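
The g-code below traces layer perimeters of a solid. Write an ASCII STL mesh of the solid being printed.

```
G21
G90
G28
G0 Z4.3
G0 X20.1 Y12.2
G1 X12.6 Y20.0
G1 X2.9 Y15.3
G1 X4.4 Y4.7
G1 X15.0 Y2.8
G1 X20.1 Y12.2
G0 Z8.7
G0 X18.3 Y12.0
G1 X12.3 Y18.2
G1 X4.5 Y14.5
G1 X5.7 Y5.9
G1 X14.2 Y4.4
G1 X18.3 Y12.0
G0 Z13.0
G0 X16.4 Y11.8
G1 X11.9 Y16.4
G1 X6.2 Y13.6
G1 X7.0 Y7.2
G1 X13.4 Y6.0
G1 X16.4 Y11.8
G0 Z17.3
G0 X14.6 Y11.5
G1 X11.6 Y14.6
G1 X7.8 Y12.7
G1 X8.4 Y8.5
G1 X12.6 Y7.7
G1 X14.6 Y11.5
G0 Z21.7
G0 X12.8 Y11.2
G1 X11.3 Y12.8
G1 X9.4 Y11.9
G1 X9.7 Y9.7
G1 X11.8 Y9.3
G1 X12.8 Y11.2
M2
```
solid part
  facet normal 0.0000 0.0000 -1.0000
    outer loop
      vertex 1.3 16.2 0.0
      vertex 12.9 21.8 0.0
      vertex 21.9 12.5 0.0
    endloop
  endfacet
  facet normal 0.0000 0.0000 -1.0000
    outer loop
      vertex 3.1 3.4 0.0
      vertex 1.3 16.2 0.0
      vertex 21.9 12.5 0.0
    endloop
  endfacet
  facet normal 0.0000 0.0000 -1.0000
    outer loop
      vertex 15.8 1.1 0.0
      vertex 3.1 3.4 0.0
      vertex 21.9 12.5 0.0
    endloop
  endfacet
  facet normal 0.6801 0.6581 0.3231
    outer loop
      vertex 21.9 12.5 0.0
      vertex 12.9 21.8 0.0
      vertex 11.0 11.0 26.0
    endloop
  endfacet
  facet normal -0.4113 0.8520 0.3239
    outer loop
      vertex 12.9 21.8 0.0
      vertex 1.3 16.2 0.0
      vertex 11.0 11.0 26.0
    endloop
  endfacet
  facet normal -0.9371 -0.1318 0.3233
    outer loop
      vertex 1.3 16.2 0.0
      vertex 3.1 3.4 0.0
      vertex 11.0 11.0 26.0
    endloop
  endfacet
  facet normal -0.1686 -0.9311 0.3234
    outer loop
      vertex 3.1 3.4 0.0
      vertex 15.8 1.1 0.0
      vertex 11.0 11.0 26.0
    endloop
  endfacet
  facet normal 0.8342 -0.4463 0.3240
    outer loop
      vertex 15.8 1.1 0.0
      vertex 21.9 12.5 0.0
      vertex 11.0 11.0 26.0
    endloop
  endfacet
endsolid part

The G0 Z moves step by Δz≈4.3 mm. The G1 loops shrink linearly with z, so the solid tapers from its base footprint up to z≈26. Closing with a flat bottom cap and the tapered top and triangulating gives 8 facets — a regular 5-sided pyramid, base circumscribed radius ≈ 11 mm, apex at z ≈ 26 mm.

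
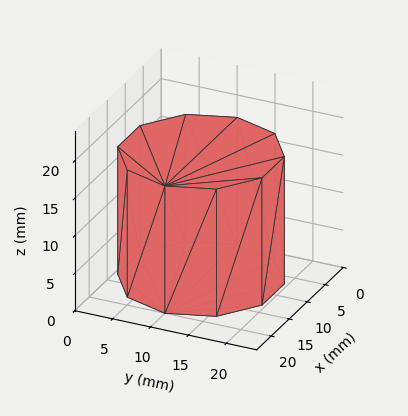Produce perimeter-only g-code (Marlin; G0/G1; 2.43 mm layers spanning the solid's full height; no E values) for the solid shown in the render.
Reading the render: the shape is a regular 10-sided prism (a cylinder approximated with 10 flat sides), circumscribed radius ≈ 10 mm, height ≈ 17 mm (dimensions read to the nearest mm from the axis ticks). For the g-code, the solid's height is divided into equal slices at the stated Δz and each level perimeter traced with G1 moves after a G0 lift.

; perimeter-only toolpath
G21 ; units = mm
G90 ; absolute positioning
G28 ; home
; layer 1
G0 Z2.43
G0 X20.00 Y10.00
G1 X18.09 Y15.88
G1 X13.09 Y19.51
G1 X6.91 Y19.51
G1 X1.91 Y15.88
G1 X0.00 Y10.00
G1 X1.91 Y4.12
G1 X6.91 Y0.49
G1 X13.09 Y0.49
G1 X18.09 Y4.12
G1 X20.00 Y10.00
; layer 2
G0 Z4.86
G0 X20.00 Y10.00
G1 X18.09 Y15.88
G1 X13.09 Y19.51
G1 X6.91 Y19.51
G1 X1.91 Y15.88
G1 X0.00 Y10.00
G1 X1.91 Y4.12
G1 X6.91 Y0.49
G1 X13.09 Y0.49
G1 X18.09 Y4.12
G1 X20.00 Y10.00
; layer 3
G0 Z7.29
G0 X20.00 Y10.00
G1 X18.09 Y15.88
G1 X13.09 Y19.51
G1 X6.91 Y19.51
G1 X1.91 Y15.88
G1 X0.00 Y10.00
G1 X1.91 Y4.12
G1 X6.91 Y0.49
G1 X13.09 Y0.49
G1 X18.09 Y4.12
G1 X20.00 Y10.00
; layer 4
G0 Z9.71
G0 X20.00 Y10.00
G1 X18.09 Y15.88
G1 X13.09 Y19.51
G1 X6.91 Y19.51
G1 X1.91 Y15.88
G1 X0.00 Y10.00
G1 X1.91 Y4.12
G1 X6.91 Y0.49
G1 X13.09 Y0.49
G1 X18.09 Y4.12
G1 X20.00 Y10.00
; layer 5
G0 Z12.14
G0 X20.00 Y10.00
G1 X18.09 Y15.88
G1 X13.09 Y19.51
G1 X6.91 Y19.51
G1 X1.91 Y15.88
G1 X0.00 Y10.00
G1 X1.91 Y4.12
G1 X6.91 Y0.49
G1 X13.09 Y0.49
G1 X18.09 Y4.12
G1 X20.00 Y10.00
; layer 6
G0 Z14.57
G0 X20.00 Y10.00
G1 X18.09 Y15.88
G1 X13.09 Y19.51
G1 X6.91 Y19.51
G1 X1.91 Y15.88
G1 X0.00 Y10.00
G1 X1.91 Y4.12
G1 X6.91 Y0.49
G1 X13.09 Y0.49
G1 X18.09 Y4.12
G1 X20.00 Y10.00
; layer 7
G0 Z17.00
G0 X20.00 Y10.00
G1 X18.09 Y15.88
G1 X13.09 Y19.51
G1 X6.91 Y19.51
G1 X1.91 Y15.88
G1 X0.00 Y10.00
G1 X1.91 Y4.12
G1 X6.91 Y0.49
G1 X13.09 Y0.49
G1 X18.09 Y4.12
G1 X20.00 Y10.00
M2 ; end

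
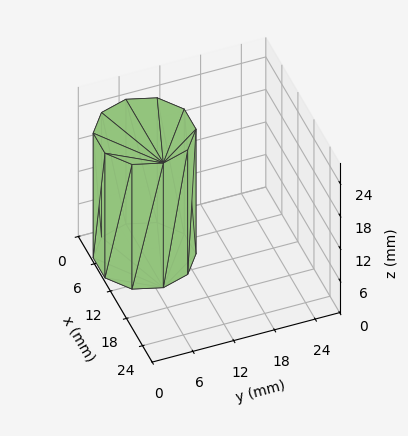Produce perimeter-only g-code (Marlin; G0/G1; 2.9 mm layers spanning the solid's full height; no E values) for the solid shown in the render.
Reading the render: the shape is a regular 10-sided prism (a cylinder approximated with 10 flat sides), circumscribed radius ≈ 7 mm, height ≈ 23 mm (dimensions read to the nearest mm from the axis ticks). For the g-code, the solid's height is divided into equal slices at the stated Δz and each level perimeter traced with G1 moves after a G0 lift.

; perimeter-only toolpath
G21 ; units = mm
G90 ; absolute positioning
G28 ; home
; layer 1
G0 Z2.9
G0 X14.0 Y7.0
G1 X12.7 Y11.1
G1 X9.2 Y13.7
G1 X4.8 Y13.7
G1 X1.3 Y11.1
G1 X0.0 Y7.0
G1 X1.3 Y2.9
G1 X4.8 Y0.3
G1 X9.2 Y0.3
G1 X12.7 Y2.9
G1 X14.0 Y7.0
; layer 2
G0 Z5.8
G0 X14.0 Y7.0
G1 X12.7 Y11.1
G1 X9.2 Y13.7
G1 X4.8 Y13.7
G1 X1.3 Y11.1
G1 X0.0 Y7.0
G1 X1.3 Y2.9
G1 X4.8 Y0.3
G1 X9.2 Y0.3
G1 X12.7 Y2.9
G1 X14.0 Y7.0
; layer 3
G0 Z8.6
G0 X14.0 Y7.0
G1 X12.7 Y11.1
G1 X9.2 Y13.7
G1 X4.8 Y13.7
G1 X1.3 Y11.1
G1 X0.0 Y7.0
G1 X1.3 Y2.9
G1 X4.8 Y0.3
G1 X9.2 Y0.3
G1 X12.7 Y2.9
G1 X14.0 Y7.0
; layer 4
G0 Z11.5
G0 X14.0 Y7.0
G1 X12.7 Y11.1
G1 X9.2 Y13.7
G1 X4.8 Y13.7
G1 X1.3 Y11.1
G1 X0.0 Y7.0
G1 X1.3 Y2.9
G1 X4.8 Y0.3
G1 X9.2 Y0.3
G1 X12.7 Y2.9
G1 X14.0 Y7.0
; layer 5
G0 Z14.4
G0 X14.0 Y7.0
G1 X12.7 Y11.1
G1 X9.2 Y13.7
G1 X4.8 Y13.7
G1 X1.3 Y11.1
G1 X0.0 Y7.0
G1 X1.3 Y2.9
G1 X4.8 Y0.3
G1 X9.2 Y0.3
G1 X12.7 Y2.9
G1 X14.0 Y7.0
; layer 6
G0 Z17.2
G0 X14.0 Y7.0
G1 X12.7 Y11.1
G1 X9.2 Y13.7
G1 X4.8 Y13.7
G1 X1.3 Y11.1
G1 X0.0 Y7.0
G1 X1.3 Y2.9
G1 X4.8 Y0.3
G1 X9.2 Y0.3
G1 X12.7 Y2.9
G1 X14.0 Y7.0
; layer 7
G0 Z20.1
G0 X14.0 Y7.0
G1 X12.7 Y11.1
G1 X9.2 Y13.7
G1 X4.8 Y13.7
G1 X1.3 Y11.1
G1 X0.0 Y7.0
G1 X1.3 Y2.9
G1 X4.8 Y0.3
G1 X9.2 Y0.3
G1 X12.7 Y2.9
G1 X14.0 Y7.0
; layer 8
G0 Z23.0
G0 X14.0 Y7.0
G1 X12.7 Y11.1
G1 X9.2 Y13.7
G1 X4.8 Y13.7
G1 X1.3 Y11.1
G1 X0.0 Y7.0
G1 X1.3 Y2.9
G1 X4.8 Y0.3
G1 X9.2 Y0.3
G1 X12.7 Y2.9
G1 X14.0 Y7.0
M2 ; end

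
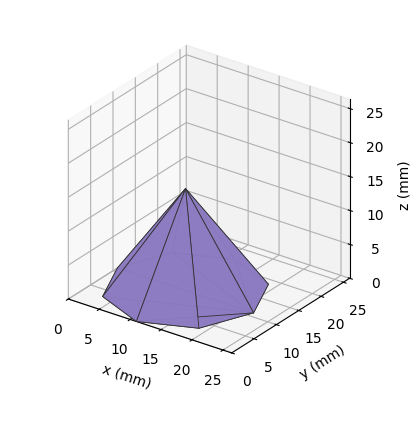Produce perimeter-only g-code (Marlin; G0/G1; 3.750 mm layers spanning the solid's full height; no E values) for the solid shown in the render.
Reading the render: the shape is a regular 8-sided pyramid, base circumscribed radius ≈ 11 mm, apex at z ≈ 15 mm (dimensions read to the nearest mm from the axis ticks). For the g-code, the solid's height is divided into equal slices at the stated Δz and each level perimeter traced with G1 moves after a G0 lift.

; perimeter-only toolpath
G21 ; units = mm
G90 ; absolute positioning
G28 ; home
; layer 1
G0 Z3.750
G0 X19.250 Y11.000
G1 X16.834 Y16.834
G1 X11.000 Y19.250
G1 X5.167 Y16.834
G1 X2.750 Y11.000
G1 X5.167 Y5.167
G1 X11.000 Y2.750
G1 X16.834 Y5.167
G1 X19.250 Y11.000
; layer 2
G0 Z7.500
G0 X16.500 Y11.000
G1 X14.889 Y14.889
G1 X11.000 Y16.500
G1 X7.111 Y14.889
G1 X5.500 Y11.000
G1 X7.111 Y7.111
G1 X11.000 Y5.500
G1 X14.889 Y7.111
G1 X16.500 Y11.000
; layer 3
G0 Z11.250
G0 X13.750 Y11.000
G1 X12.944 Y12.944
G1 X11.000 Y13.750
G1 X9.056 Y12.944
G1 X8.250 Y11.000
G1 X9.056 Y9.056
G1 X11.000 Y8.250
G1 X12.944 Y9.056
G1 X13.750 Y11.000
M2 ; end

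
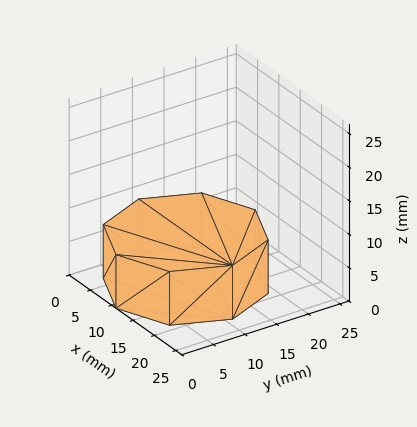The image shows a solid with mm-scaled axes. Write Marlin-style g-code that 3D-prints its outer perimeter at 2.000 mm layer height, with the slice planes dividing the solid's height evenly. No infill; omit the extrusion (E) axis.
Reading the render: the shape is a regular 8-sided prism (a cylinder approximated with 8 flat sides), circumscribed radius ≈ 11 mm, height ≈ 8 mm (dimensions read to the nearest mm from the axis ticks). For the g-code, the solid's height is divided into equal slices at the stated Δz and each level perimeter traced with G1 moves after a G0 lift.

; perimeter-only toolpath
G21 ; units = mm
G90 ; absolute positioning
G28 ; home
; layer 1
G0 Z2.000
G0 X22.000 Y11.000
G1 X18.778 Y18.778
G1 X11.000 Y22.000
G1 X3.222 Y18.778
G1 X0.000 Y11.000
G1 X3.222 Y3.222
G1 X11.000 Y0.000
G1 X18.778 Y3.222
G1 X22.000 Y11.000
; layer 2
G0 Z4.000
G0 X22.000 Y11.000
G1 X18.778 Y18.778
G1 X11.000 Y22.000
G1 X3.222 Y18.778
G1 X0.000 Y11.000
G1 X3.222 Y3.222
G1 X11.000 Y0.000
G1 X18.778 Y3.222
G1 X22.000 Y11.000
; layer 3
G0 Z6.000
G0 X22.000 Y11.000
G1 X18.778 Y18.778
G1 X11.000 Y22.000
G1 X3.222 Y18.778
G1 X0.000 Y11.000
G1 X3.222 Y3.222
G1 X11.000 Y0.000
G1 X18.778 Y3.222
G1 X22.000 Y11.000
; layer 4
G0 Z8.000
G0 X22.000 Y11.000
G1 X18.778 Y18.778
G1 X11.000 Y22.000
G1 X3.222 Y18.778
G1 X0.000 Y11.000
G1 X3.222 Y3.222
G1 X11.000 Y0.000
G1 X18.778 Y3.222
G1 X22.000 Y11.000
M2 ; end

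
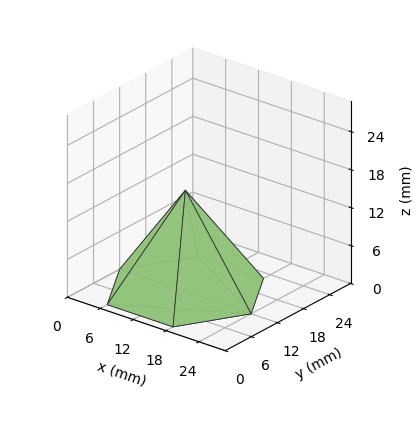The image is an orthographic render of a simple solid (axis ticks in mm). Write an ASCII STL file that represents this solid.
Reading the render: the shape is a regular 6-sided pyramid, base circumscribed radius ≈ 12 mm, apex at z ≈ 16 mm (dimensions read to the nearest mm from the axis ticks). For the STL, each face is triangulated and given an outward normal.

solid part
  facet normal 0.0000 0.0000 -1.0000
    outer loop
      vertex 6.00 22.39 0.00
      vertex 18.00 22.39 0.00
      vertex 24.00 12.00 0.00
    endloop
  endfacet
  facet normal 0.0000 0.0000 -1.0000
    outer loop
      vertex 0.00 12.00 0.00
      vertex 6.00 22.39 0.00
      vertex 24.00 12.00 0.00
    endloop
  endfacet
  facet normal 0.0000 0.0000 -1.0000
    outer loop
      vertex 6.00 1.61 0.00
      vertex 0.00 12.00 0.00
      vertex 24.00 12.00 0.00
    endloop
  endfacet
  facet normal 0.0000 0.0000 -1.0000
    outer loop
      vertex 18.00 1.61 0.00
      vertex 6.00 1.61 0.00
      vertex 24.00 12.00 0.00
    endloop
  endfacet
  facet normal 0.7262 0.4194 0.5447
    outer loop
      vertex 24.00 12.00 0.00
      vertex 18.00 22.39 0.00
      vertex 12.00 12.00 16.00
    endloop
  endfacet
  facet normal 0.0000 0.8387 0.5446
    outer loop
      vertex 18.00 22.39 0.00
      vertex 6.00 22.39 0.00
      vertex 12.00 12.00 16.00
    endloop
  endfacet
  facet normal -0.7262 0.4194 0.5447
    outer loop
      vertex 6.00 22.39 0.00
      vertex 0.00 12.00 0.00
      vertex 12.00 12.00 16.00
    endloop
  endfacet
  facet normal -0.7262 -0.4194 0.5447
    outer loop
      vertex 0.00 12.00 0.00
      vertex 6.00 1.61 0.00
      vertex 12.00 12.00 16.00
    endloop
  endfacet
  facet normal 0.0000 -0.8387 0.5446
    outer loop
      vertex 6.00 1.61 0.00
      vertex 18.00 1.61 0.00
      vertex 12.00 12.00 16.00
    endloop
  endfacet
  facet normal 0.7262 -0.4194 0.5447
    outer loop
      vertex 18.00 1.61 0.00
      vertex 24.00 12.00 0.00
      vertex 12.00 12.00 16.00
    endloop
  endfacet
endsolid part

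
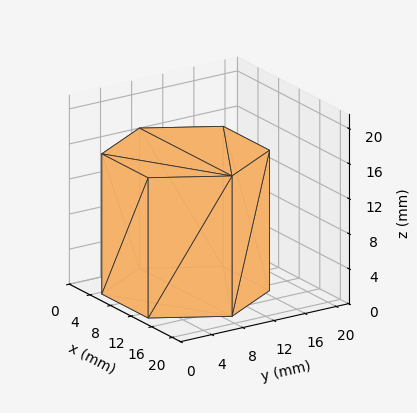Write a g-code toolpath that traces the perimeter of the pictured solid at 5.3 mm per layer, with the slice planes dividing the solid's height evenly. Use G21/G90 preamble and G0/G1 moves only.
Reading the render: the shape is a regular 6-sided prism (a cylinder approximated with 6 flat sides), circumscribed radius ≈ 9 mm, height ≈ 16 mm (dimensions read to the nearest mm from the axis ticks). For the g-code, the solid's height is divided into equal slices at the stated Δz and each level perimeter traced with G1 moves after a G0 lift.

; perimeter-only toolpath
G21 ; units = mm
G90 ; absolute positioning
G28 ; home
; layer 1
G0 Z5.3
G0 X18.0 Y9.0
G1 X13.5 Y16.8
G1 X4.5 Y16.8
G1 X0.0 Y9.0
G1 X4.5 Y1.2
G1 X13.5 Y1.2
G1 X18.0 Y9.0
; layer 2
G0 Z10.7
G0 X18.0 Y9.0
G1 X13.5 Y16.8
G1 X4.5 Y16.8
G1 X0.0 Y9.0
G1 X4.5 Y1.2
G1 X13.5 Y1.2
G1 X18.0 Y9.0
; layer 3
G0 Z16.0
G0 X18.0 Y9.0
G1 X13.5 Y16.8
G1 X4.5 Y16.8
G1 X0.0 Y9.0
G1 X4.5 Y1.2
G1 X13.5 Y1.2
G1 X18.0 Y9.0
M2 ; end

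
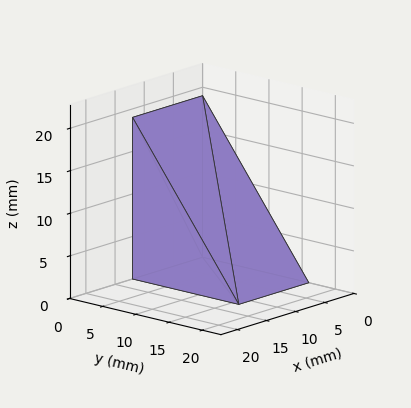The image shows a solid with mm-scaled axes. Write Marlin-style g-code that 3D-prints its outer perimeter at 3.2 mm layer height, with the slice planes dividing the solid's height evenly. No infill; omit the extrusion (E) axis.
Reading the render: the shape is a wedge (ramp): 12 × 16 mm base, rising to 19 mm along the y=0 edge and sloping linearly to z=0 at y=16 (dimensions read to the nearest mm from the axis ticks). For the g-code, the solid's height is divided into equal slices at the stated Δz and each level perimeter traced with G1 moves after a G0 lift.

; perimeter-only toolpath
G21 ; units = mm
G90 ; absolute positioning
G28 ; home
; layer 1
G0 Z3.2
G0 X0.0 Y0.0
G1 X12.0 Y0.0
G1 X12.0 Y13.3
G1 X0.0 Y13.3
G1 X0.0 Y0.0
; layer 2
G0 Z6.3
G0 X0.0 Y0.0
G1 X12.0 Y0.0
G1 X12.0 Y10.7
G1 X0.0 Y10.7
G1 X0.0 Y0.0
; layer 3
G0 Z9.5
G0 X0.0 Y0.0
G1 X12.0 Y0.0
G1 X12.0 Y8.0
G1 X0.0 Y8.0
G1 X0.0 Y0.0
; layer 4
G0 Z12.7
G0 X0.0 Y0.0
G1 X12.0 Y0.0
G1 X12.0 Y5.3
G1 X0.0 Y5.3
G1 X0.0 Y0.0
; layer 5
G0 Z15.8
G0 X0.0 Y0.0
G1 X12.0 Y0.0
G1 X12.0 Y2.7
G1 X0.0 Y2.7
G1 X0.0 Y0.0
M2 ; end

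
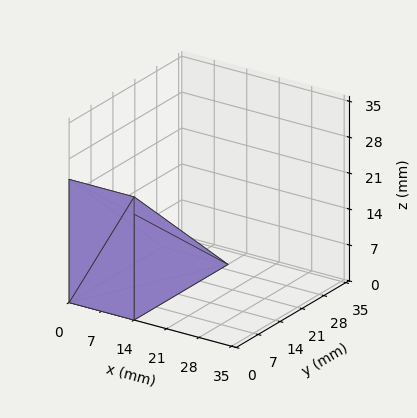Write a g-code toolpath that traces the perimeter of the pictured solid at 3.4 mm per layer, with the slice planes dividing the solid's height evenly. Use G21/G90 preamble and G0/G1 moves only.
Reading the render: the shape is a wedge (ramp): 14 × 30 mm base, rising to 24 mm along the y=0 edge and sloping linearly to z=0 at y=30 (dimensions read to the nearest mm from the axis ticks). For the g-code, the solid's height is divided into equal slices at the stated Δz and each level perimeter traced with G1 moves after a G0 lift.

; perimeter-only toolpath
G21 ; units = mm
G90 ; absolute positioning
G28 ; home
; layer 1
G0 Z3.4
G0 X0.0 Y0.0
G1 X14.0 Y0.0
G1 X14.0 Y25.7
G1 X0.0 Y25.7
G1 X0.0 Y0.0
; layer 2
G0 Z6.9
G0 X0.0 Y0.0
G1 X14.0 Y0.0
G1 X14.0 Y21.4
G1 X0.0 Y21.4
G1 X0.0 Y0.0
; layer 3
G0 Z10.3
G0 X0.0 Y0.0
G1 X14.0 Y0.0
G1 X14.0 Y17.1
G1 X0.0 Y17.1
G1 X0.0 Y0.0
; layer 4
G0 Z13.7
G0 X0.0 Y0.0
G1 X14.0 Y0.0
G1 X14.0 Y12.9
G1 X0.0 Y12.9
G1 X0.0 Y0.0
; layer 5
G0 Z17.1
G0 X0.0 Y0.0
G1 X14.0 Y0.0
G1 X14.0 Y8.6
G1 X0.0 Y8.6
G1 X0.0 Y0.0
; layer 6
G0 Z20.6
G0 X0.0 Y0.0
G1 X14.0 Y0.0
G1 X14.0 Y4.3
G1 X0.0 Y4.3
G1 X0.0 Y0.0
M2 ; end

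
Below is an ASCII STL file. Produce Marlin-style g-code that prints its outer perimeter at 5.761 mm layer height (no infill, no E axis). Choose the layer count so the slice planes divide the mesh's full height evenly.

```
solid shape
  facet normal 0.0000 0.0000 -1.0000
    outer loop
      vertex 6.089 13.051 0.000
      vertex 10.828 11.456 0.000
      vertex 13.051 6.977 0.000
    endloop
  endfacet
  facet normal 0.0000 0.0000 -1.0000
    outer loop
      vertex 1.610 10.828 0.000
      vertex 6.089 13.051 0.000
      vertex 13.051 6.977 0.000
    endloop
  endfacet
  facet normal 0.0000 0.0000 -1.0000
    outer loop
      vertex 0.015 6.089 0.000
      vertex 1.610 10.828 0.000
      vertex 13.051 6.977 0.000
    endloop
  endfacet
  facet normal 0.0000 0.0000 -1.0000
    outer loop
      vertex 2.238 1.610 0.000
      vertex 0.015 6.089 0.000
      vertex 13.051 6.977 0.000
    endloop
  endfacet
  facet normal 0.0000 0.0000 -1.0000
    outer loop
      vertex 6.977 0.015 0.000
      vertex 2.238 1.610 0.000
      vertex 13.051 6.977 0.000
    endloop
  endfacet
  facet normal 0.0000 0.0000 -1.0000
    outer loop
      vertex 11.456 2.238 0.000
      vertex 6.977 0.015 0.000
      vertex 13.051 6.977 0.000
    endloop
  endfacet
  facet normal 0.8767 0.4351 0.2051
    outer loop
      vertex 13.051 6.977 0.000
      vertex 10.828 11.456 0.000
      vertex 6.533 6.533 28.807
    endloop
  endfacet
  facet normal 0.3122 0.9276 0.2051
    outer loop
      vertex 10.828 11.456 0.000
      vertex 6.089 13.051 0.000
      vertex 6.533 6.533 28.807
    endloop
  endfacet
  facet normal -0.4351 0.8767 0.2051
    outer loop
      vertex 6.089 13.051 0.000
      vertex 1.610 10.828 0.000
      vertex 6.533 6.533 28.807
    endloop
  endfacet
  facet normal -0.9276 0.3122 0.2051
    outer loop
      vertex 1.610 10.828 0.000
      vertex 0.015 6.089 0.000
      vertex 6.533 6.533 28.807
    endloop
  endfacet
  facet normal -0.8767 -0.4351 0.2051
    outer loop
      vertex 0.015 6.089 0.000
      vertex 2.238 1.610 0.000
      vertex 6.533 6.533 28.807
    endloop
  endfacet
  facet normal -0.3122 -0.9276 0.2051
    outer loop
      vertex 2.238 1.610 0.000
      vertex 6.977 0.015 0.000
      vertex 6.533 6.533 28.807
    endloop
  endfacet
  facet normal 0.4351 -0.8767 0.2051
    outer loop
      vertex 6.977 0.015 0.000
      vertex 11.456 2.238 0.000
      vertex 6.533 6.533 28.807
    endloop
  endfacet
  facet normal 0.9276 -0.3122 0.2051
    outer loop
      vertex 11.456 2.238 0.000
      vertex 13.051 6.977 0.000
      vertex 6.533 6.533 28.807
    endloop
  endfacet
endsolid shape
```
; perimeter-only toolpath
G21 ; units = mm
G90 ; absolute positioning
G28 ; home
; layer 1
G0 Z5.761
G0 X11.747 Y6.888
G1 X9.969 Y10.471
G1 X6.178 Y11.747
G1 X2.595 Y9.969
G1 X1.319 Y6.178
G1 X3.097 Y2.595
G1 X6.888 Y1.319
G1 X10.471 Y3.097
G1 X11.747 Y6.888
; layer 2
G0 Z11.523
G0 X10.444 Y6.799
G1 X9.110 Y9.487
G1 X6.267 Y10.444
G1 X3.579 Y9.110
G1 X2.622 Y6.267
G1 X3.956 Y3.579
G1 X6.799 Y2.622
G1 X9.487 Y3.956
G1 X10.444 Y6.799
; layer 3
G0 Z17.284
G0 X9.140 Y6.711
G1 X8.251 Y8.502
G1 X6.355 Y9.140
G1 X4.564 Y8.251
G1 X3.926 Y6.355
G1 X4.815 Y4.564
G1 X6.711 Y3.926
G1 X8.502 Y4.815
G1 X9.140 Y6.711
; layer 4
G0 Z23.046
G0 X7.837 Y6.622
G1 X7.392 Y7.518
G1 X6.444 Y7.837
G1 X5.548 Y7.392
G1 X5.229 Y6.444
G1 X5.674 Y5.548
G1 X6.622 Y5.229
G1 X7.518 Y5.674
G1 X7.837 Y6.622
M2 ; end

The solid is a regular 8-sided pyramid, base circumscribed radius ≈ 6.53 mm, apex at z ≈ 28.8 mm. Slicing at Δz = 5.761 mm — 5 equal slices spanning the solid's height, so layer i sits at z = i·h/5 — gives 4 non-empty perimeters. Each is a 8-segment closed polygon; G0 lifts to the layer z and rapids to the start vertex, then G1 traces the edges. The cross-section shrinks linearly with z (the slice at the apex is degenerate and omitted).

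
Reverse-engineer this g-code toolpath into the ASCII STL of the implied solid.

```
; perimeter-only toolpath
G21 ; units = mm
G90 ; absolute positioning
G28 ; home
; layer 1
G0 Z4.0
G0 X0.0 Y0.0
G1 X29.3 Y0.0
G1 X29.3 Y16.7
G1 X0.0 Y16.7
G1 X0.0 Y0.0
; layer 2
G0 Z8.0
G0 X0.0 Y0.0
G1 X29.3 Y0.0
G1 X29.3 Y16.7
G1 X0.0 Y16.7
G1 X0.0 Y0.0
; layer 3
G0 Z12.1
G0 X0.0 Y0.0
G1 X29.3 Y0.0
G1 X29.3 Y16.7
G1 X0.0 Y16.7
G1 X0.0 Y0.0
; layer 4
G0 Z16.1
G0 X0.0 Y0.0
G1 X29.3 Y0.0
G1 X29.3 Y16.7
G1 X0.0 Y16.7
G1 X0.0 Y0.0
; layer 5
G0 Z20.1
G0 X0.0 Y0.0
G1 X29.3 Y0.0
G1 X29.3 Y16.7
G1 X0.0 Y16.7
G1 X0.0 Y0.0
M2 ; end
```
solid part
  facet normal 0.0000 0.0000 -1.0000
    outer loop
      vertex 29.3 16.7 0.0
      vertex 29.3 0.0 0.0
      vertex 0.0 0.0 0.0
    endloop
  endfacet
  facet normal 0.0000 0.0000 -1.0000
    outer loop
      vertex 0.0 16.7 0.0
      vertex 29.3 16.7 0.0
      vertex 0.0 0.0 0.0
    endloop
  endfacet
  facet normal 0.0000 0.0000 1.0000
    outer loop
      vertex 0.0 0.0 20.1
      vertex 29.3 0.0 20.1
      vertex 29.3 16.7 20.1
    endloop
  endfacet
  facet normal 0.0000 0.0000 1.0000
    outer loop
      vertex 0.0 0.0 20.1
      vertex 29.3 16.7 20.1
      vertex 0.0 16.7 20.1
    endloop
  endfacet
  facet normal 0.0000 -1.0000 0.0000
    outer loop
      vertex 0.0 0.0 0.0
      vertex 29.3 0.0 0.0
      vertex 29.3 0.0 20.1
    endloop
  endfacet
  facet normal 0.0000 -1.0000 0.0000
    outer loop
      vertex 0.0 0.0 0.0
      vertex 29.3 0.0 20.1
      vertex 0.0 0.0 20.1
    endloop
  endfacet
  facet normal 0.0000 1.0000 0.0000
    outer loop
      vertex 29.3 16.7 20.1
      vertex 29.3 16.7 0.0
      vertex 0.0 16.7 0.0
    endloop
  endfacet
  facet normal 0.0000 1.0000 0.0000
    outer loop
      vertex 0.0 16.7 20.1
      vertex 29.3 16.7 20.1
      vertex 0.0 16.7 0.0
    endloop
  endfacet
  facet normal -1.0000 0.0000 0.0000
    outer loop
      vertex 0.0 16.7 20.1
      vertex 0.0 16.7 0.0
      vertex 0.0 0.0 0.0
    endloop
  endfacet
  facet normal -1.0000 0.0000 0.0000
    outer loop
      vertex 0.0 0.0 20.1
      vertex 0.0 16.7 20.1
      vertex 0.0 0.0 0.0
    endloop
  endfacet
  facet normal 1.0000 0.0000 0.0000
    outer loop
      vertex 29.3 0.0 0.0
      vertex 29.3 16.7 0.0
      vertex 29.3 16.7 20.1
    endloop
  endfacet
  facet normal 1.0000 0.0000 0.0000
    outer loop
      vertex 29.3 0.0 0.0
      vertex 29.3 16.7 20.1
      vertex 29.3 0.0 20.1
    endloop
  endfacet
endsolid part

The G0 Z moves step by Δz≈4.0 mm. Every layer's G1 loop is the same polygon, so the solid is a straight extrusion of it from z=0 to z≈20.1. Closing with flat bottom and top caps and triangulating gives 12 facets — a rectangular box, roughly 29.3 × 16.7 mm footprint and 20.1 mm tall.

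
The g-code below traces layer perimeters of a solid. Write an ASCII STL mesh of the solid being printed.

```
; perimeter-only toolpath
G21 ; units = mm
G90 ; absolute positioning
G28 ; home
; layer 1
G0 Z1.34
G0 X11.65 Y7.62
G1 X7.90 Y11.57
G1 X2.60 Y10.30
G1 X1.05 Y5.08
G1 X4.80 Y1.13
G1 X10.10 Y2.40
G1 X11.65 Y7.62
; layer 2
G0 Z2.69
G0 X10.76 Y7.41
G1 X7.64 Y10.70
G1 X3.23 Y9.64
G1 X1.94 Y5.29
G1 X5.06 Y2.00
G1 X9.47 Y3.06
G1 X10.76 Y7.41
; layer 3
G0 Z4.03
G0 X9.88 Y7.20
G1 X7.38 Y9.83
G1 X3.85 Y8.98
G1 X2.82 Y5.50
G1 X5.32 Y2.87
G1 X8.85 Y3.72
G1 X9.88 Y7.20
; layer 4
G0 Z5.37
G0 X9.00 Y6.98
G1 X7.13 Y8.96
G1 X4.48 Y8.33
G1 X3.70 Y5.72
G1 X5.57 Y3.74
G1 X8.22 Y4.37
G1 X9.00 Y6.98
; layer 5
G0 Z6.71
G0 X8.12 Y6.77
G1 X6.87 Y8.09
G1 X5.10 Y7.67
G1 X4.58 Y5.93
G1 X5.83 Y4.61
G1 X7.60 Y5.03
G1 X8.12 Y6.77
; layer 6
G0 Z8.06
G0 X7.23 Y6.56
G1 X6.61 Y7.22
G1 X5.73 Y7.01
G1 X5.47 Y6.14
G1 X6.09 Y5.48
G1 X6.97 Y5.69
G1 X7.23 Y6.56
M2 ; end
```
solid part
  facet normal 0.0000 0.0000 -1.0000
    outer loop
      vertex 1.98 10.96 0.00
      vertex 8.16 12.44 0.00
      vertex 12.53 7.83 0.00
    endloop
  endfacet
  facet normal 0.0000 0.0000 -1.0000
    outer loop
      vertex 0.17 4.87 0.00
      vertex 1.98 10.96 0.00
      vertex 12.53 7.83 0.00
    endloop
  endfacet
  facet normal 0.0000 0.0000 -1.0000
    outer loop
      vertex 4.54 0.26 0.00
      vertex 0.17 4.87 0.00
      vertex 12.53 7.83 0.00
    endloop
  endfacet
  facet normal 0.0000 0.0000 -1.0000
    outer loop
      vertex 10.72 1.74 0.00
      vertex 4.54 0.26 0.00
      vertex 12.53 7.83 0.00
    endloop
  endfacet
  facet normal 0.6263 0.5937 0.5052
    outer loop
      vertex 12.53 7.83 0.00
      vertex 8.16 12.44 0.00
      vertex 6.35 6.35 9.40
    endloop
  endfacet
  facet normal -0.2010 0.8393 0.5051
    outer loop
      vertex 8.16 12.44 0.00
      vertex 1.98 10.96 0.00
      vertex 6.35 6.35 9.40
    endloop
  endfacet
  facet normal -0.8273 0.2459 0.5052
    outer loop
      vertex 1.98 10.96 0.00
      vertex 0.17 4.87 0.00
      vertex 6.35 6.35 9.40
    endloop
  endfacet
  facet normal -0.6263 -0.5937 0.5052
    outer loop
      vertex 0.17 4.87 0.00
      vertex 4.54 0.26 0.00
      vertex 6.35 6.35 9.40
    endloop
  endfacet
  facet normal 0.2010 -0.8393 0.5051
    outer loop
      vertex 4.54 0.26 0.00
      vertex 10.72 1.74 0.00
      vertex 6.35 6.35 9.40
    endloop
  endfacet
  facet normal 0.8273 -0.2459 0.5052
    outer loop
      vertex 10.72 1.74 0.00
      vertex 12.53 7.83 0.00
      vertex 6.35 6.35 9.40
    endloop
  endfacet
endsolid part

The G0 Z moves step by Δz≈1.34 mm. The G1 loops shrink linearly with z, so the solid tapers from its base footprint up to z≈9.4. Closing with a flat bottom cap and the tapered top and triangulating gives 10 facets — a regular 6-sided pyramid, base circumscribed radius ≈ 6.35 mm, apex at z ≈ 9.4 mm.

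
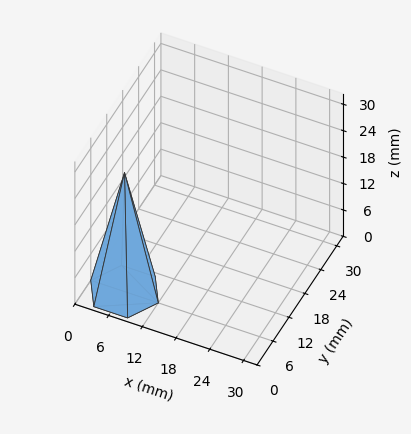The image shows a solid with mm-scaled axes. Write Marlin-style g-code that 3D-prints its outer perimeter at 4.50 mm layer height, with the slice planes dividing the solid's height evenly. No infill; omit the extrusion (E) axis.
Reading the render: the shape is a regular 6-sided pyramid, base circumscribed radius ≈ 6 mm, apex at z ≈ 27 mm (dimensions read to the nearest mm from the axis ticks). For the g-code, the solid's height is divided into equal slices at the stated Δz and each level perimeter traced with G1 moves after a G0 lift.

; perimeter-only toolpath
G21 ; units = mm
G90 ; absolute positioning
G28 ; home
; layer 1
G0 Z4.50
G0 X11.00 Y6.00
G1 X8.50 Y10.33
G1 X3.50 Y10.33
G1 X1.00 Y6.00
G1 X3.50 Y1.67
G1 X8.50 Y1.67
G1 X11.00 Y6.00
; layer 2
G0 Z9.00
G0 X10.00 Y6.00
G1 X8.00 Y9.47
G1 X4.00 Y9.47
G1 X2.00 Y6.00
G1 X4.00 Y2.53
G1 X8.00 Y2.53
G1 X10.00 Y6.00
; layer 3
G0 Z13.50
G0 X9.00 Y6.00
G1 X7.50 Y8.60
G1 X4.50 Y8.60
G1 X3.00 Y6.00
G1 X4.50 Y3.40
G1 X7.50 Y3.40
G1 X9.00 Y6.00
; layer 4
G0 Z18.00
G0 X8.00 Y6.00
G1 X7.00 Y7.73
G1 X5.00 Y7.73
G1 X4.00 Y6.00
G1 X5.00 Y4.27
G1 X7.00 Y4.27
G1 X8.00 Y6.00
; layer 5
G0 Z22.50
G0 X7.00 Y6.00
G1 X6.50 Y6.87
G1 X5.50 Y6.87
G1 X5.00 Y6.00
G1 X5.50 Y5.13
G1 X6.50 Y5.13
G1 X7.00 Y6.00
M2 ; end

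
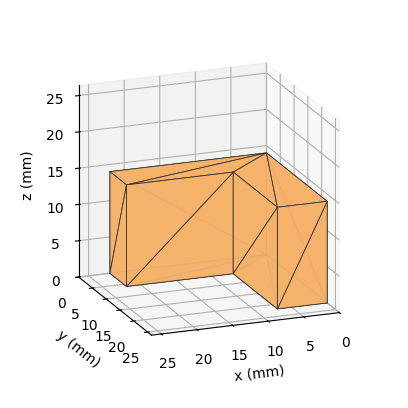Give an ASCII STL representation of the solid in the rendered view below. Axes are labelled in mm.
Reading the render: the shape is an L-shaped prism: outer 22 × 22 mm, arm thicknesses ≈ 6 mm (horizontal) and 7 mm (vertical), extruded 14 mm in z (dimensions read to the nearest mm from the axis ticks). For the STL, each face is triangulated and given an outward normal.

solid part
  facet normal 0.0000 0.0000 -1.0000
    outer loop
      vertex 22.0 6.0 0.0
      vertex 22.0 0.0 0.0
      vertex 0.0 0.0 0.0
    endloop
  endfacet
  facet normal 0.0000 0.0000 -1.0000
    outer loop
      vertex 7.0 6.0 0.0
      vertex 22.0 6.0 0.0
      vertex 0.0 0.0 0.0
    endloop
  endfacet
  facet normal 0.0000 0.0000 -1.0000
    outer loop
      vertex 7.0 22.0 0.0
      vertex 7.0 6.0 0.0
      vertex 0.0 0.0 0.0
    endloop
  endfacet
  facet normal 0.0000 0.0000 -1.0000
    outer loop
      vertex 0.0 22.0 0.0
      vertex 7.0 22.0 0.0
      vertex 0.0 0.0 0.0
    endloop
  endfacet
  facet normal 0.0000 0.0000 1.0000
    outer loop
      vertex 0.0 0.0 14.0
      vertex 22.0 0.0 14.0
      vertex 22.0 6.0 14.0
    endloop
  endfacet
  facet normal 0.0000 0.0000 1.0000
    outer loop
      vertex 0.0 0.0 14.0
      vertex 22.0 6.0 14.0
      vertex 7.0 6.0 14.0
    endloop
  endfacet
  facet normal 0.0000 0.0000 1.0000
    outer loop
      vertex 0.0 0.0 14.0
      vertex 7.0 6.0 14.0
      vertex 7.0 22.0 14.0
    endloop
  endfacet
  facet normal 0.0000 0.0000 1.0000
    outer loop
      vertex 0.0 0.0 14.0
      vertex 7.0 22.0 14.0
      vertex 0.0 22.0 14.0
    endloop
  endfacet
  facet normal 0.0000 -1.0000 0.0000
    outer loop
      vertex 0.0 0.0 0.0
      vertex 22.0 0.0 0.0
      vertex 22.0 0.0 14.0
    endloop
  endfacet
  facet normal 0.0000 -1.0000 0.0000
    outer loop
      vertex 0.0 0.0 0.0
      vertex 22.0 0.0 14.0
      vertex 0.0 0.0 14.0
    endloop
  endfacet
  facet normal 1.0000 0.0000 0.0000
    outer loop
      vertex 22.0 0.0 0.0
      vertex 22.0 6.0 0.0
      vertex 22.0 6.0 14.0
    endloop
  endfacet
  facet normal 1.0000 0.0000 0.0000
    outer loop
      vertex 22.0 0.0 0.0
      vertex 22.0 6.0 14.0
      vertex 22.0 0.0 14.0
    endloop
  endfacet
  facet normal 0.0000 1.0000 0.0000
    outer loop
      vertex 22.0 6.0 0.0
      vertex 7.0 6.0 0.0
      vertex 7.0 6.0 14.0
    endloop
  endfacet
  facet normal 0.0000 1.0000 0.0000
    outer loop
      vertex 22.0 6.0 0.0
      vertex 7.0 6.0 14.0
      vertex 22.0 6.0 14.0
    endloop
  endfacet
  facet normal 1.0000 0.0000 0.0000
    outer loop
      vertex 7.0 6.0 0.0
      vertex 7.0 22.0 0.0
      vertex 7.0 22.0 14.0
    endloop
  endfacet
  facet normal 1.0000 0.0000 0.0000
    outer loop
      vertex 7.0 6.0 0.0
      vertex 7.0 22.0 14.0
      vertex 7.0 6.0 14.0
    endloop
  endfacet
  facet normal 0.0000 1.0000 0.0000
    outer loop
      vertex 7.0 22.0 0.0
      vertex 0.0 22.0 0.0
      vertex 0.0 22.0 14.0
    endloop
  endfacet
  facet normal 0.0000 1.0000 0.0000
    outer loop
      vertex 7.0 22.0 0.0
      vertex 0.0 22.0 14.0
      vertex 7.0 22.0 14.0
    endloop
  endfacet
  facet normal -1.0000 0.0000 0.0000
    outer loop
      vertex 0.0 22.0 0.0
      vertex 0.0 0.0 0.0
      vertex 0.0 0.0 14.0
    endloop
  endfacet
  facet normal -1.0000 0.0000 0.0000
    outer loop
      vertex 0.0 22.0 0.0
      vertex 0.0 0.0 14.0
      vertex 0.0 22.0 14.0
    endloop
  endfacet
endsolid part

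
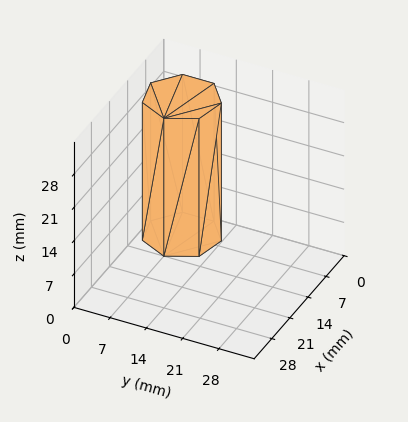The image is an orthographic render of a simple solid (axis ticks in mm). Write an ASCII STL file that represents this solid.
Reading the render: the shape is a regular 7-sided prism (a cylinder approximated with 7 flat sides), circumscribed radius ≈ 7 mm, height ≈ 29 mm (dimensions read to the nearest mm from the axis ticks). For the STL, each face is triangulated and given an outward normal.

solid part
  facet normal 0.0000 0.0000 -1.0000
    outer loop
      vertex 5.442 13.824 0.000
      vertex 11.364 12.473 0.000
      vertex 14.000 7.000 0.000
    endloop
  endfacet
  facet normal 0.0000 0.0000 -1.0000
    outer loop
      vertex 0.693 10.037 0.000
      vertex 5.442 13.824 0.000
      vertex 14.000 7.000 0.000
    endloop
  endfacet
  facet normal 0.0000 0.0000 -1.0000
    outer loop
      vertex 0.693 3.963 0.000
      vertex 0.693 10.037 0.000
      vertex 14.000 7.000 0.000
    endloop
  endfacet
  facet normal 0.0000 0.0000 -1.0000
    outer loop
      vertex 5.442 0.176 0.000
      vertex 0.693 3.963 0.000
      vertex 14.000 7.000 0.000
    endloop
  endfacet
  facet normal 0.0000 0.0000 -1.0000
    outer loop
      vertex 11.364 1.527 0.000
      vertex 5.442 0.176 0.000
      vertex 14.000 7.000 0.000
    endloop
  endfacet
  facet normal 0.0000 0.0000 1.0000
    outer loop
      vertex 14.000 7.000 29.000
      vertex 11.364 12.473 29.000
      vertex 5.442 13.824 29.000
    endloop
  endfacet
  facet normal 0.0000 0.0000 1.0000
    outer loop
      vertex 14.000 7.000 29.000
      vertex 5.442 13.824 29.000
      vertex 0.693 10.037 29.000
    endloop
  endfacet
  facet normal 0.0000 0.0000 1.0000
    outer loop
      vertex 14.000 7.000 29.000
      vertex 0.693 10.037 29.000
      vertex 0.693 3.963 29.000
    endloop
  endfacet
  facet normal 0.0000 0.0000 1.0000
    outer loop
      vertex 14.000 7.000 29.000
      vertex 0.693 3.963 29.000
      vertex 5.442 0.176 29.000
    endloop
  endfacet
  facet normal 0.0000 0.0000 1.0000
    outer loop
      vertex 14.000 7.000 29.000
      vertex 5.442 0.176 29.000
      vertex 11.364 1.527 29.000
    endloop
  endfacet
  facet normal 0.9009 0.4339 0.0000
    outer loop
      vertex 14.000 7.000 0.000
      vertex 11.364 12.473 0.000
      vertex 11.364 12.473 29.000
    endloop
  endfacet
  facet normal 0.9009 0.4339 0.0000
    outer loop
      vertex 14.000 7.000 0.000
      vertex 11.364 12.473 29.000
      vertex 14.000 7.000 29.000
    endloop
  endfacet
  facet normal 0.2224 0.9750 0.0000
    outer loop
      vertex 11.364 12.473 0.000
      vertex 5.442 13.824 0.000
      vertex 5.442 13.824 29.000
    endloop
  endfacet
  facet normal 0.2224 0.9750 0.0000
    outer loop
      vertex 11.364 12.473 0.000
      vertex 5.442 13.824 29.000
      vertex 11.364 12.473 29.000
    endloop
  endfacet
  facet normal -0.6235 0.7818 0.0000
    outer loop
      vertex 5.442 13.824 0.000
      vertex 0.693 10.037 0.000
      vertex 0.693 10.037 29.000
    endloop
  endfacet
  facet normal -0.6235 0.7818 0.0000
    outer loop
      vertex 5.442 13.824 0.000
      vertex 0.693 10.037 29.000
      vertex 5.442 13.824 29.000
    endloop
  endfacet
  facet normal -1.0000 0.0000 0.0000
    outer loop
      vertex 0.693 10.037 0.000
      vertex 0.693 3.963 0.000
      vertex 0.693 3.963 29.000
    endloop
  endfacet
  facet normal -1.0000 0.0000 0.0000
    outer loop
      vertex 0.693 10.037 0.000
      vertex 0.693 3.963 29.000
      vertex 0.693 10.037 29.000
    endloop
  endfacet
  facet normal -0.6235 -0.7818 0.0000
    outer loop
      vertex 0.693 3.963 0.000
      vertex 5.442 0.176 0.000
      vertex 5.442 0.176 29.000
    endloop
  endfacet
  facet normal -0.6235 -0.7818 0.0000
    outer loop
      vertex 0.693 3.963 0.000
      vertex 5.442 0.176 29.000
      vertex 0.693 3.963 29.000
    endloop
  endfacet
  facet normal 0.2224 -0.9750 0.0000
    outer loop
      vertex 5.442 0.176 0.000
      vertex 11.364 1.527 0.000
      vertex 11.364 1.527 29.000
    endloop
  endfacet
  facet normal 0.2224 -0.9750 0.0000
    outer loop
      vertex 5.442 0.176 0.000
      vertex 11.364 1.527 29.000
      vertex 5.442 0.176 29.000
    endloop
  endfacet
  facet normal 0.9009 -0.4339 0.0000
    outer loop
      vertex 11.364 1.527 0.000
      vertex 14.000 7.000 0.000
      vertex 14.000 7.000 29.000
    endloop
  endfacet
  facet normal 0.9009 -0.4339 0.0000
    outer loop
      vertex 11.364 1.527 0.000
      vertex 14.000 7.000 29.000
      vertex 11.364 1.527 29.000
    endloop
  endfacet
endsolid part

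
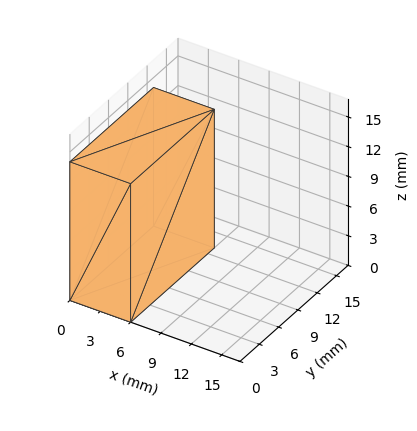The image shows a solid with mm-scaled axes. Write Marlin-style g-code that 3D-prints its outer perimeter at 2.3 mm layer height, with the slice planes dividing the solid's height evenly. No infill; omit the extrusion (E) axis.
Reading the render: the shape is a rectangular box, roughly 6 × 13 mm footprint and 14 mm tall (dimensions read to the nearest mm from the axis ticks). For the g-code, the solid's height is divided into equal slices at the stated Δz and each level perimeter traced with G1 moves after a G0 lift.

; perimeter-only toolpath
G21 ; units = mm
G90 ; absolute positioning
G28 ; home
; layer 1
G0 Z2.3
G0 X0.0 Y0.0
G1 X6.0 Y0.0
G1 X6.0 Y13.0
G1 X0.0 Y13.0
G1 X0.0 Y0.0
; layer 2
G0 Z4.7
G0 X0.0 Y0.0
G1 X6.0 Y0.0
G1 X6.0 Y13.0
G1 X0.0 Y13.0
G1 X0.0 Y0.0
; layer 3
G0 Z7.0
G0 X0.0 Y0.0
G1 X6.0 Y0.0
G1 X6.0 Y13.0
G1 X0.0 Y13.0
G1 X0.0 Y0.0
; layer 4
G0 Z9.3
G0 X0.0 Y0.0
G1 X6.0 Y0.0
G1 X6.0 Y13.0
G1 X0.0 Y13.0
G1 X0.0 Y0.0
; layer 5
G0 Z11.7
G0 X0.0 Y0.0
G1 X6.0 Y0.0
G1 X6.0 Y13.0
G1 X0.0 Y13.0
G1 X0.0 Y0.0
; layer 6
G0 Z14.0
G0 X0.0 Y0.0
G1 X6.0 Y0.0
G1 X6.0 Y13.0
G1 X0.0 Y13.0
G1 X0.0 Y0.0
M2 ; end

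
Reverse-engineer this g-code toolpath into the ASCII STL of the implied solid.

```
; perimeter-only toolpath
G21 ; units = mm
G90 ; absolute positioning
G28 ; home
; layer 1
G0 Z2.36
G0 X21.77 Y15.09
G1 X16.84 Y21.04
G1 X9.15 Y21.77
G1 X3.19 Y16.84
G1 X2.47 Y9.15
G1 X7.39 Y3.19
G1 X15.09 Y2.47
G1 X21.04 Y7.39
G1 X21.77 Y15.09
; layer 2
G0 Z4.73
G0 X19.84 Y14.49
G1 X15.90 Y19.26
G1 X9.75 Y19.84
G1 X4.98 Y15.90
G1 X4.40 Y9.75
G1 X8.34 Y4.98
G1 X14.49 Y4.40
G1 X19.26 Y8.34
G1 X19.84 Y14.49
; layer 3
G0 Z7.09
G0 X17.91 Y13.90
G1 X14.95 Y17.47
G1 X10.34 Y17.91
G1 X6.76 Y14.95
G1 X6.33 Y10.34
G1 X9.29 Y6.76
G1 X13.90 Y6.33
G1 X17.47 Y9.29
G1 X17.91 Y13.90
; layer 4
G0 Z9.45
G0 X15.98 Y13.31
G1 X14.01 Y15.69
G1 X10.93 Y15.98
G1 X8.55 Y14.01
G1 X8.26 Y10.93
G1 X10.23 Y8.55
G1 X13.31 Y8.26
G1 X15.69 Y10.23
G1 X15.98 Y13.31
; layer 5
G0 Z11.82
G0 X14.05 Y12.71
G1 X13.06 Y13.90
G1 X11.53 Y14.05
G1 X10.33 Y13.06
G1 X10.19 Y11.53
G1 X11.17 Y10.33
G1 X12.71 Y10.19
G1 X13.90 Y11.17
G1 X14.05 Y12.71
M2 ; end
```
solid part
  facet normal 0.0000 0.0000 -1.0000
    outer loop
      vertex 8.56 23.70 0.00
      vertex 17.79 22.83 0.00
      vertex 23.70 15.68 0.00
    endloop
  endfacet
  facet normal 0.0000 0.0000 -1.0000
    outer loop
      vertex 1.41 17.79 0.00
      vertex 8.56 23.70 0.00
      vertex 23.70 15.68 0.00
    endloop
  endfacet
  facet normal 0.0000 0.0000 -1.0000
    outer loop
      vertex 0.54 8.56 0.00
      vertex 1.41 17.79 0.00
      vertex 23.70 15.68 0.00
    endloop
  endfacet
  facet normal 0.0000 0.0000 -1.0000
    outer loop
      vertex 6.45 1.41 0.00
      vertex 0.54 8.56 0.00
      vertex 23.70 15.68 0.00
    endloop
  endfacet
  facet normal 0.0000 0.0000 -1.0000
    outer loop
      vertex 15.68 0.54 0.00
      vertex 6.45 1.41 0.00
      vertex 23.70 15.68 0.00
    endloop
  endfacet
  facet normal 0.0000 0.0000 -1.0000
    outer loop
      vertex 22.83 6.45 0.00
      vertex 15.68 0.54 0.00
      vertex 23.70 15.68 0.00
    endloop
  endfacet
  facet normal 0.6050 0.5001 0.6196
    outer loop
      vertex 23.70 15.68 0.00
      vertex 17.79 22.83 0.00
      vertex 12.12 12.12 14.18
    endloop
  endfacet
  facet normal 0.0737 0.7814 0.6196
    outer loop
      vertex 17.79 22.83 0.00
      vertex 8.56 23.70 0.00
      vertex 12.12 12.12 14.18
    endloop
  endfacet
  facet normal -0.5001 0.6050 0.6196
    outer loop
      vertex 8.56 23.70 0.00
      vertex 1.41 17.79 0.00
      vertex 12.12 12.12 14.18
    endloop
  endfacet
  facet normal -0.7814 0.0737 0.6196
    outer loop
      vertex 1.41 17.79 0.00
      vertex 0.54 8.56 0.00
      vertex 12.12 12.12 14.18
    endloop
  endfacet
  facet normal -0.6050 -0.5001 0.6196
    outer loop
      vertex 0.54 8.56 0.00
      vertex 6.45 1.41 0.00
      vertex 12.12 12.12 14.18
    endloop
  endfacet
  facet normal -0.0737 -0.7814 0.6196
    outer loop
      vertex 6.45 1.41 0.00
      vertex 15.68 0.54 0.00
      vertex 12.12 12.12 14.18
    endloop
  endfacet
  facet normal 0.5001 -0.6050 0.6196
    outer loop
      vertex 15.68 0.54 0.00
      vertex 22.83 6.45 0.00
      vertex 12.12 12.12 14.18
    endloop
  endfacet
  facet normal 0.7814 -0.0737 0.6196
    outer loop
      vertex 22.83 6.45 0.00
      vertex 23.70 15.68 0.00
      vertex 12.12 12.12 14.18
    endloop
  endfacet
endsolid part

The G0 Z moves step by Δz≈2.36 mm. The G1 loops shrink linearly with z, so the solid tapers from its base footprint up to z≈14.2. Closing with a flat bottom cap and the tapered top and triangulating gives 14 facets — a regular 8-sided pyramid, base circumscribed radius ≈ 12.1 mm, apex at z ≈ 14.2 mm.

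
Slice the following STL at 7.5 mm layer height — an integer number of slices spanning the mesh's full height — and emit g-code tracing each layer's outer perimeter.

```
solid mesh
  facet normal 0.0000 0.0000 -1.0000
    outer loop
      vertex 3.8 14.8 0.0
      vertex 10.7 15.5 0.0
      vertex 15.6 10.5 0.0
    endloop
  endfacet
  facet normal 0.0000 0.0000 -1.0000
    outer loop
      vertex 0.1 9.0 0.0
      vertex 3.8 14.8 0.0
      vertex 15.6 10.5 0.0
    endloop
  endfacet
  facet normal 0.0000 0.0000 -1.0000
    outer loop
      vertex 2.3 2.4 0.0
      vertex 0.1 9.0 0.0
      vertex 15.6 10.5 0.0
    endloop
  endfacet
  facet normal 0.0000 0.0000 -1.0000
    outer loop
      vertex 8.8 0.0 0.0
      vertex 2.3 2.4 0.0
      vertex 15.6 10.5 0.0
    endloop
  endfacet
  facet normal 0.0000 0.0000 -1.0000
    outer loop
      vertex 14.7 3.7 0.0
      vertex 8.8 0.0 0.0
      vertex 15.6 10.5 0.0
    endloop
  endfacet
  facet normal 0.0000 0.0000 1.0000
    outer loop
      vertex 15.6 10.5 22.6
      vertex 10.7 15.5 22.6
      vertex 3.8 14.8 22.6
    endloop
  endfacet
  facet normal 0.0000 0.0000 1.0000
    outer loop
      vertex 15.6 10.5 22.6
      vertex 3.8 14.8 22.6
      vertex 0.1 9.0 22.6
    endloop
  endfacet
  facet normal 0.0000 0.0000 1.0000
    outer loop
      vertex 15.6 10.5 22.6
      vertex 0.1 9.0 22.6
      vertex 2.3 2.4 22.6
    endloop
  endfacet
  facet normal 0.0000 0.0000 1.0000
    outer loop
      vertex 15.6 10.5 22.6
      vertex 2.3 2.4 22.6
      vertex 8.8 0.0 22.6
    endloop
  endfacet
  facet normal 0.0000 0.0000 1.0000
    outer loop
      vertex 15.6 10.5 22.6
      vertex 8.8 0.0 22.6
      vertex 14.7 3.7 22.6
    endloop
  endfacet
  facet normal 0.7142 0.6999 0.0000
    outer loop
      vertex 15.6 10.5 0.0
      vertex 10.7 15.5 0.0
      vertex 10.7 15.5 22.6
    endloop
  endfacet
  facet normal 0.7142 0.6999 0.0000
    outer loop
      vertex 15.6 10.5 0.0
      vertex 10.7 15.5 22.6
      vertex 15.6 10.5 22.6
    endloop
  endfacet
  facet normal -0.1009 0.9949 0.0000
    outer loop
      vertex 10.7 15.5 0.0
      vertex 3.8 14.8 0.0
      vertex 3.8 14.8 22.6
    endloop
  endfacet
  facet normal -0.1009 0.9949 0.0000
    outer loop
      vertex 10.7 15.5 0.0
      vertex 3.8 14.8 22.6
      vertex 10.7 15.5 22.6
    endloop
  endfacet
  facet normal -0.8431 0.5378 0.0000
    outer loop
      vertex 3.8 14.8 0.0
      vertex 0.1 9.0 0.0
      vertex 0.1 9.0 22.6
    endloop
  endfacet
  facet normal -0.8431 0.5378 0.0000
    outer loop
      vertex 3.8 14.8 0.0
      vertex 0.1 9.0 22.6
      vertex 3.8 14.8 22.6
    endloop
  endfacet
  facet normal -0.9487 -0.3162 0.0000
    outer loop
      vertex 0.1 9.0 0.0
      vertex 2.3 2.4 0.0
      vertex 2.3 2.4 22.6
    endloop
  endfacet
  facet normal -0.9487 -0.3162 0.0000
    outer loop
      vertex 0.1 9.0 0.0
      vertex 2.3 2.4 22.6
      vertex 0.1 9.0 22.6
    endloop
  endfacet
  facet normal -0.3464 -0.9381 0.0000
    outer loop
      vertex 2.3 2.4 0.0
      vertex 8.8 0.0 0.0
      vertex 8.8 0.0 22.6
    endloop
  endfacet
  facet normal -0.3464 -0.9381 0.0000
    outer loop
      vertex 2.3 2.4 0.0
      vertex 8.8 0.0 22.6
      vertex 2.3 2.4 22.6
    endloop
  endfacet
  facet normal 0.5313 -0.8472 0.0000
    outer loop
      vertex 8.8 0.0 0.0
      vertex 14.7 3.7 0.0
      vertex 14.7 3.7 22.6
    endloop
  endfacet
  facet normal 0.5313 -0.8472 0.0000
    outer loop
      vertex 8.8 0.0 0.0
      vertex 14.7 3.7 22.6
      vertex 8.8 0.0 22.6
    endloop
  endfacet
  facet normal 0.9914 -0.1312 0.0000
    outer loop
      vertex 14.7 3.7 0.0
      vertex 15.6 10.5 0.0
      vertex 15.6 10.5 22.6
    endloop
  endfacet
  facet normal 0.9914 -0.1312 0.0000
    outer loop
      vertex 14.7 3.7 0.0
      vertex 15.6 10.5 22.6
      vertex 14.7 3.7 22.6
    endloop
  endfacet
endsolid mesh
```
; perimeter-only toolpath
G21 ; units = mm
G90 ; absolute positioning
G28 ; home
; layer 1
G0 Z7.5
G0 X15.6 Y10.5
G1 X10.7 Y15.5
G1 X3.8 Y14.8
G1 X0.1 Y9.0
G1 X2.3 Y2.4
G1 X8.8 Y0.0
G1 X14.7 Y3.7
G1 X15.6 Y10.5
; layer 2
G0 Z15.1
G0 X15.6 Y10.5
G1 X10.7 Y15.5
G1 X3.8 Y14.8
G1 X0.1 Y9.0
G1 X2.3 Y2.4
G1 X8.8 Y0.0
G1 X14.7 Y3.7
G1 X15.6 Y10.5
; layer 3
G0 Z22.6
G0 X15.6 Y10.5
G1 X10.7 Y15.5
G1 X3.8 Y14.8
G1 X0.1 Y9.0
G1 X2.3 Y2.4
G1 X8.8 Y0.0
G1 X14.7 Y3.7
G1 X15.6 Y10.5
M2 ; end

The solid is a regular 7-sided prism (a cylinder approximated with 7 flat sides), circumscribed radius ≈ 8 mm, height ≈ 22.6 mm. Slicing at Δz = 7.5 mm — 3 equal slices spanning the solid's height, so layer i sits at z = i·h/3 — gives 3 non-empty perimeters. Each is a 7-segment closed polygon; G0 lifts to the layer z and rapids to the start vertex, then G1 traces the edges.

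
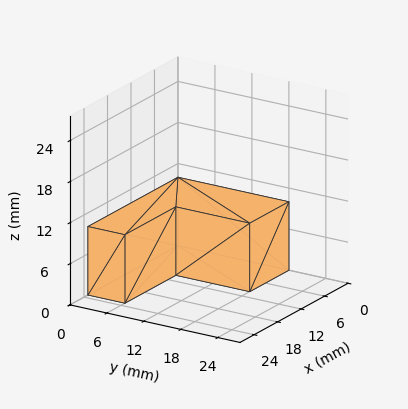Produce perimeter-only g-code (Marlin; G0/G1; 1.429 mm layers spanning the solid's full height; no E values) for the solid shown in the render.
Reading the render: the shape is an L-shaped prism: outer 23 × 18 mm, arm thicknesses ≈ 6 mm (horizontal) and 10 mm (vertical), extruded 10 mm in z (dimensions read to the nearest mm from the axis ticks). For the g-code, the solid's height is divided into equal slices at the stated Δz and each level perimeter traced with G1 moves after a G0 lift.

; perimeter-only toolpath
G21 ; units = mm
G90 ; absolute positioning
G28 ; home
; layer 1
G0 Z1.429
G0 X0.000 Y0.000
G1 X23.000 Y0.000
G1 X23.000 Y6.000
G1 X10.000 Y6.000
G1 X10.000 Y18.000
G1 X0.000 Y18.000
G1 X0.000 Y0.000
; layer 2
G0 Z2.857
G0 X0.000 Y0.000
G1 X23.000 Y0.000
G1 X23.000 Y6.000
G1 X10.000 Y6.000
G1 X10.000 Y18.000
G1 X0.000 Y18.000
G1 X0.000 Y0.000
; layer 3
G0 Z4.286
G0 X0.000 Y0.000
G1 X23.000 Y0.000
G1 X23.000 Y6.000
G1 X10.000 Y6.000
G1 X10.000 Y18.000
G1 X0.000 Y18.000
G1 X0.000 Y0.000
; layer 4
G0 Z5.714
G0 X0.000 Y0.000
G1 X23.000 Y0.000
G1 X23.000 Y6.000
G1 X10.000 Y6.000
G1 X10.000 Y18.000
G1 X0.000 Y18.000
G1 X0.000 Y0.000
; layer 5
G0 Z7.143
G0 X0.000 Y0.000
G1 X23.000 Y0.000
G1 X23.000 Y6.000
G1 X10.000 Y6.000
G1 X10.000 Y18.000
G1 X0.000 Y18.000
G1 X0.000 Y0.000
; layer 6
G0 Z8.571
G0 X0.000 Y0.000
G1 X23.000 Y0.000
G1 X23.000 Y6.000
G1 X10.000 Y6.000
G1 X10.000 Y18.000
G1 X0.000 Y18.000
G1 X0.000 Y0.000
; layer 7
G0 Z10.000
G0 X0.000 Y0.000
G1 X23.000 Y0.000
G1 X23.000 Y6.000
G1 X10.000 Y6.000
G1 X10.000 Y18.000
G1 X0.000 Y18.000
G1 X0.000 Y0.000
M2 ; end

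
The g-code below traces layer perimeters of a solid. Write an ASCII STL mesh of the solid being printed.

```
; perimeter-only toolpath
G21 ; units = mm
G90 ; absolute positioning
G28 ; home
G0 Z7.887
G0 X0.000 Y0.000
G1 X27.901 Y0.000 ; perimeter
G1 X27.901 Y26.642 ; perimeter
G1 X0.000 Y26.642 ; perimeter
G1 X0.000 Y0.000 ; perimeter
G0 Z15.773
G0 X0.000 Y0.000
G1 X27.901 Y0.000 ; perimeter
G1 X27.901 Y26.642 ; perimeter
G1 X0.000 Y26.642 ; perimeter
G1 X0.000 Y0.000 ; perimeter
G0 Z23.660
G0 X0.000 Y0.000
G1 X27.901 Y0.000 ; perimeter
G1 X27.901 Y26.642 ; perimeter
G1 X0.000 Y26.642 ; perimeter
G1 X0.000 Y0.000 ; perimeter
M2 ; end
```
solid part
  facet normal 0.0000 0.0000 -1.0000
    outer loop
      vertex 27.901 26.642 0.000
      vertex 27.901 0.000 0.000
      vertex 0.000 0.000 0.000
    endloop
  endfacet
  facet normal 0.0000 0.0000 -1.0000
    outer loop
      vertex 0.000 26.642 0.000
      vertex 27.901 26.642 0.000
      vertex 0.000 0.000 0.000
    endloop
  endfacet
  facet normal 0.0000 0.0000 1.0000
    outer loop
      vertex 0.000 0.000 23.660
      vertex 27.901 0.000 23.660
      vertex 27.901 26.642 23.660
    endloop
  endfacet
  facet normal 0.0000 0.0000 1.0000
    outer loop
      vertex 0.000 0.000 23.660
      vertex 27.901 26.642 23.660
      vertex 0.000 26.642 23.660
    endloop
  endfacet
  facet normal 0.0000 -1.0000 0.0000
    outer loop
      vertex 0.000 0.000 0.000
      vertex 27.901 0.000 0.000
      vertex 27.901 0.000 23.660
    endloop
  endfacet
  facet normal 0.0000 -1.0000 0.0000
    outer loop
      vertex 0.000 0.000 0.000
      vertex 27.901 0.000 23.660
      vertex 0.000 0.000 23.660
    endloop
  endfacet
  facet normal 0.0000 1.0000 0.0000
    outer loop
      vertex 27.901 26.642 23.660
      vertex 27.901 26.642 0.000
      vertex 0.000 26.642 0.000
    endloop
  endfacet
  facet normal 0.0000 1.0000 0.0000
    outer loop
      vertex 0.000 26.642 23.660
      vertex 27.901 26.642 23.660
      vertex 0.000 26.642 0.000
    endloop
  endfacet
  facet normal -1.0000 0.0000 0.0000
    outer loop
      vertex 0.000 26.642 23.660
      vertex 0.000 26.642 0.000
      vertex 0.000 0.000 0.000
    endloop
  endfacet
  facet normal -1.0000 0.0000 0.0000
    outer loop
      vertex 0.000 0.000 23.660
      vertex 0.000 26.642 23.660
      vertex 0.000 0.000 0.000
    endloop
  endfacet
  facet normal 1.0000 0.0000 0.0000
    outer loop
      vertex 27.901 0.000 0.000
      vertex 27.901 26.642 0.000
      vertex 27.901 26.642 23.660
    endloop
  endfacet
  facet normal 1.0000 0.0000 0.0000
    outer loop
      vertex 27.901 0.000 0.000
      vertex 27.901 26.642 23.660
      vertex 27.901 0.000 23.660
    endloop
  endfacet
endsolid part

The G0 Z moves step by Δz≈7.887 mm. Every layer's G1 loop is the same polygon, so the solid is a straight extrusion of it from z=0 to z≈23.7. Closing with flat bottom and top caps and triangulating gives 12 facets — a rectangular box, roughly 27.9 × 26.6 mm footprint and 23.7 mm tall.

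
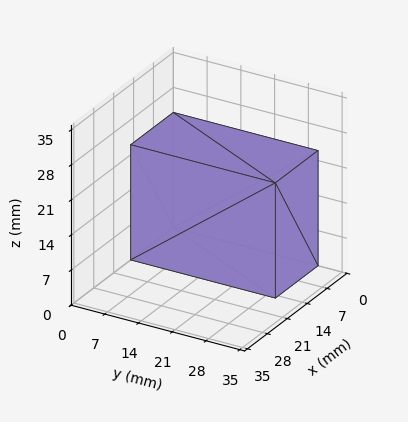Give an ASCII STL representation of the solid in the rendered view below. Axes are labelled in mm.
Reading the render: the shape is a rectangular box, roughly 15 × 30 mm footprint and 23 mm tall (dimensions read to the nearest mm from the axis ticks). For the STL, each face is triangulated and given an outward normal.

solid part
  facet normal 0.0000 0.0000 -1.0000
    outer loop
      vertex 15.00 30.00 0.00
      vertex 15.00 0.00 0.00
      vertex 0.00 0.00 0.00
    endloop
  endfacet
  facet normal 0.0000 0.0000 -1.0000
    outer loop
      vertex 0.00 30.00 0.00
      vertex 15.00 30.00 0.00
      vertex 0.00 0.00 0.00
    endloop
  endfacet
  facet normal 0.0000 0.0000 1.0000
    outer loop
      vertex 0.00 0.00 23.00
      vertex 15.00 0.00 23.00
      vertex 15.00 30.00 23.00
    endloop
  endfacet
  facet normal 0.0000 0.0000 1.0000
    outer loop
      vertex 0.00 0.00 23.00
      vertex 15.00 30.00 23.00
      vertex 0.00 30.00 23.00
    endloop
  endfacet
  facet normal 0.0000 -1.0000 0.0000
    outer loop
      vertex 0.00 0.00 0.00
      vertex 15.00 0.00 0.00
      vertex 15.00 0.00 23.00
    endloop
  endfacet
  facet normal 0.0000 -1.0000 0.0000
    outer loop
      vertex 0.00 0.00 0.00
      vertex 15.00 0.00 23.00
      vertex 0.00 0.00 23.00
    endloop
  endfacet
  facet normal 0.0000 1.0000 0.0000
    outer loop
      vertex 15.00 30.00 23.00
      vertex 15.00 30.00 0.00
      vertex 0.00 30.00 0.00
    endloop
  endfacet
  facet normal 0.0000 1.0000 0.0000
    outer loop
      vertex 0.00 30.00 23.00
      vertex 15.00 30.00 23.00
      vertex 0.00 30.00 0.00
    endloop
  endfacet
  facet normal -1.0000 0.0000 0.0000
    outer loop
      vertex 0.00 30.00 23.00
      vertex 0.00 30.00 0.00
      vertex 0.00 0.00 0.00
    endloop
  endfacet
  facet normal -1.0000 0.0000 0.0000
    outer loop
      vertex 0.00 0.00 23.00
      vertex 0.00 30.00 23.00
      vertex 0.00 0.00 0.00
    endloop
  endfacet
  facet normal 1.0000 0.0000 0.0000
    outer loop
      vertex 15.00 0.00 0.00
      vertex 15.00 30.00 0.00
      vertex 15.00 30.00 23.00
    endloop
  endfacet
  facet normal 1.0000 0.0000 0.0000
    outer loop
      vertex 15.00 0.00 0.00
      vertex 15.00 30.00 23.00
      vertex 15.00 0.00 23.00
    endloop
  endfacet
endsolid part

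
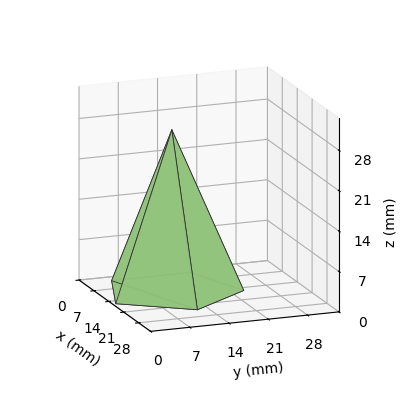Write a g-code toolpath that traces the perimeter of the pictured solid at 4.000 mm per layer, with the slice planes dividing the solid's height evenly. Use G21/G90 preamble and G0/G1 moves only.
Reading the render: the shape is a regular 5-sided pyramid, base circumscribed radius ≈ 12 mm, apex at z ≈ 28 mm (dimensions read to the nearest mm from the axis ticks). For the g-code, the solid's height is divided into equal slices at the stated Δz and each level perimeter traced with G1 moves after a G0 lift.

; perimeter-only toolpath
G21 ; units = mm
G90 ; absolute positioning
G28 ; home
; layer 1
G0 Z4.000
G0 X22.286 Y12.000
G1 X15.178 Y21.783
G1 X3.679 Y18.045
G1 X3.679 Y5.955
G1 X15.178 Y2.217
G1 X22.286 Y12.000
; layer 2
G0 Z8.000
G0 X20.571 Y12.000
G1 X14.649 Y20.152
G1 X5.066 Y17.038
G1 X5.066 Y6.962
G1 X14.649 Y3.848
G1 X20.571 Y12.000
; layer 3
G0 Z12.000
G0 X18.857 Y12.000
G1 X14.119 Y18.522
G1 X6.453 Y16.030
G1 X6.453 Y7.970
G1 X14.119 Y5.478
G1 X18.857 Y12.000
; layer 4
G0 Z16.000
G0 X17.143 Y12.000
G1 X13.589 Y16.891
G1 X7.839 Y15.023
G1 X7.839 Y8.977
G1 X13.589 Y7.109
G1 X17.143 Y12.000
; layer 5
G0 Z20.000
G0 X15.429 Y12.000
G1 X13.059 Y15.261
G1 X9.226 Y14.015
G1 X9.226 Y9.985
G1 X13.059 Y8.739
G1 X15.429 Y12.000
; layer 6
G0 Z24.000
G0 X13.714 Y12.000
G1 X12.530 Y13.630
G1 X10.613 Y13.008
G1 X10.613 Y10.992
G1 X12.530 Y10.370
G1 X13.714 Y12.000
M2 ; end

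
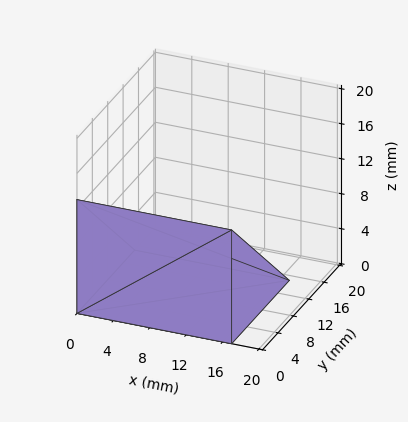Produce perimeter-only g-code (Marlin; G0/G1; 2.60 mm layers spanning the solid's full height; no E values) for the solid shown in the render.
Reading the render: the shape is a wedge (ramp): 17 × 15 mm base, rising to 13 mm along the y=0 edge and sloping linearly to z=0 at y=15 (dimensions read to the nearest mm from the axis ticks). For the g-code, the solid's height is divided into equal slices at the stated Δz and each level perimeter traced with G1 moves after a G0 lift.

; perimeter-only toolpath
G21 ; units = mm
G90 ; absolute positioning
G28 ; home
; layer 1
G0 Z2.60
G0 X0.00 Y0.00
G1 X17.00 Y0.00
G1 X17.00 Y12.00
G1 X0.00 Y12.00
G1 X0.00 Y0.00
; layer 2
G0 Z5.20
G0 X0.00 Y0.00
G1 X17.00 Y0.00
G1 X17.00 Y9.00
G1 X0.00 Y9.00
G1 X0.00 Y0.00
; layer 3
G0 Z7.80
G0 X0.00 Y0.00
G1 X17.00 Y0.00
G1 X17.00 Y6.00
G1 X0.00 Y6.00
G1 X0.00 Y0.00
; layer 4
G0 Z10.40
G0 X0.00 Y0.00
G1 X17.00 Y0.00
G1 X17.00 Y3.00
G1 X0.00 Y3.00
G1 X0.00 Y0.00
M2 ; end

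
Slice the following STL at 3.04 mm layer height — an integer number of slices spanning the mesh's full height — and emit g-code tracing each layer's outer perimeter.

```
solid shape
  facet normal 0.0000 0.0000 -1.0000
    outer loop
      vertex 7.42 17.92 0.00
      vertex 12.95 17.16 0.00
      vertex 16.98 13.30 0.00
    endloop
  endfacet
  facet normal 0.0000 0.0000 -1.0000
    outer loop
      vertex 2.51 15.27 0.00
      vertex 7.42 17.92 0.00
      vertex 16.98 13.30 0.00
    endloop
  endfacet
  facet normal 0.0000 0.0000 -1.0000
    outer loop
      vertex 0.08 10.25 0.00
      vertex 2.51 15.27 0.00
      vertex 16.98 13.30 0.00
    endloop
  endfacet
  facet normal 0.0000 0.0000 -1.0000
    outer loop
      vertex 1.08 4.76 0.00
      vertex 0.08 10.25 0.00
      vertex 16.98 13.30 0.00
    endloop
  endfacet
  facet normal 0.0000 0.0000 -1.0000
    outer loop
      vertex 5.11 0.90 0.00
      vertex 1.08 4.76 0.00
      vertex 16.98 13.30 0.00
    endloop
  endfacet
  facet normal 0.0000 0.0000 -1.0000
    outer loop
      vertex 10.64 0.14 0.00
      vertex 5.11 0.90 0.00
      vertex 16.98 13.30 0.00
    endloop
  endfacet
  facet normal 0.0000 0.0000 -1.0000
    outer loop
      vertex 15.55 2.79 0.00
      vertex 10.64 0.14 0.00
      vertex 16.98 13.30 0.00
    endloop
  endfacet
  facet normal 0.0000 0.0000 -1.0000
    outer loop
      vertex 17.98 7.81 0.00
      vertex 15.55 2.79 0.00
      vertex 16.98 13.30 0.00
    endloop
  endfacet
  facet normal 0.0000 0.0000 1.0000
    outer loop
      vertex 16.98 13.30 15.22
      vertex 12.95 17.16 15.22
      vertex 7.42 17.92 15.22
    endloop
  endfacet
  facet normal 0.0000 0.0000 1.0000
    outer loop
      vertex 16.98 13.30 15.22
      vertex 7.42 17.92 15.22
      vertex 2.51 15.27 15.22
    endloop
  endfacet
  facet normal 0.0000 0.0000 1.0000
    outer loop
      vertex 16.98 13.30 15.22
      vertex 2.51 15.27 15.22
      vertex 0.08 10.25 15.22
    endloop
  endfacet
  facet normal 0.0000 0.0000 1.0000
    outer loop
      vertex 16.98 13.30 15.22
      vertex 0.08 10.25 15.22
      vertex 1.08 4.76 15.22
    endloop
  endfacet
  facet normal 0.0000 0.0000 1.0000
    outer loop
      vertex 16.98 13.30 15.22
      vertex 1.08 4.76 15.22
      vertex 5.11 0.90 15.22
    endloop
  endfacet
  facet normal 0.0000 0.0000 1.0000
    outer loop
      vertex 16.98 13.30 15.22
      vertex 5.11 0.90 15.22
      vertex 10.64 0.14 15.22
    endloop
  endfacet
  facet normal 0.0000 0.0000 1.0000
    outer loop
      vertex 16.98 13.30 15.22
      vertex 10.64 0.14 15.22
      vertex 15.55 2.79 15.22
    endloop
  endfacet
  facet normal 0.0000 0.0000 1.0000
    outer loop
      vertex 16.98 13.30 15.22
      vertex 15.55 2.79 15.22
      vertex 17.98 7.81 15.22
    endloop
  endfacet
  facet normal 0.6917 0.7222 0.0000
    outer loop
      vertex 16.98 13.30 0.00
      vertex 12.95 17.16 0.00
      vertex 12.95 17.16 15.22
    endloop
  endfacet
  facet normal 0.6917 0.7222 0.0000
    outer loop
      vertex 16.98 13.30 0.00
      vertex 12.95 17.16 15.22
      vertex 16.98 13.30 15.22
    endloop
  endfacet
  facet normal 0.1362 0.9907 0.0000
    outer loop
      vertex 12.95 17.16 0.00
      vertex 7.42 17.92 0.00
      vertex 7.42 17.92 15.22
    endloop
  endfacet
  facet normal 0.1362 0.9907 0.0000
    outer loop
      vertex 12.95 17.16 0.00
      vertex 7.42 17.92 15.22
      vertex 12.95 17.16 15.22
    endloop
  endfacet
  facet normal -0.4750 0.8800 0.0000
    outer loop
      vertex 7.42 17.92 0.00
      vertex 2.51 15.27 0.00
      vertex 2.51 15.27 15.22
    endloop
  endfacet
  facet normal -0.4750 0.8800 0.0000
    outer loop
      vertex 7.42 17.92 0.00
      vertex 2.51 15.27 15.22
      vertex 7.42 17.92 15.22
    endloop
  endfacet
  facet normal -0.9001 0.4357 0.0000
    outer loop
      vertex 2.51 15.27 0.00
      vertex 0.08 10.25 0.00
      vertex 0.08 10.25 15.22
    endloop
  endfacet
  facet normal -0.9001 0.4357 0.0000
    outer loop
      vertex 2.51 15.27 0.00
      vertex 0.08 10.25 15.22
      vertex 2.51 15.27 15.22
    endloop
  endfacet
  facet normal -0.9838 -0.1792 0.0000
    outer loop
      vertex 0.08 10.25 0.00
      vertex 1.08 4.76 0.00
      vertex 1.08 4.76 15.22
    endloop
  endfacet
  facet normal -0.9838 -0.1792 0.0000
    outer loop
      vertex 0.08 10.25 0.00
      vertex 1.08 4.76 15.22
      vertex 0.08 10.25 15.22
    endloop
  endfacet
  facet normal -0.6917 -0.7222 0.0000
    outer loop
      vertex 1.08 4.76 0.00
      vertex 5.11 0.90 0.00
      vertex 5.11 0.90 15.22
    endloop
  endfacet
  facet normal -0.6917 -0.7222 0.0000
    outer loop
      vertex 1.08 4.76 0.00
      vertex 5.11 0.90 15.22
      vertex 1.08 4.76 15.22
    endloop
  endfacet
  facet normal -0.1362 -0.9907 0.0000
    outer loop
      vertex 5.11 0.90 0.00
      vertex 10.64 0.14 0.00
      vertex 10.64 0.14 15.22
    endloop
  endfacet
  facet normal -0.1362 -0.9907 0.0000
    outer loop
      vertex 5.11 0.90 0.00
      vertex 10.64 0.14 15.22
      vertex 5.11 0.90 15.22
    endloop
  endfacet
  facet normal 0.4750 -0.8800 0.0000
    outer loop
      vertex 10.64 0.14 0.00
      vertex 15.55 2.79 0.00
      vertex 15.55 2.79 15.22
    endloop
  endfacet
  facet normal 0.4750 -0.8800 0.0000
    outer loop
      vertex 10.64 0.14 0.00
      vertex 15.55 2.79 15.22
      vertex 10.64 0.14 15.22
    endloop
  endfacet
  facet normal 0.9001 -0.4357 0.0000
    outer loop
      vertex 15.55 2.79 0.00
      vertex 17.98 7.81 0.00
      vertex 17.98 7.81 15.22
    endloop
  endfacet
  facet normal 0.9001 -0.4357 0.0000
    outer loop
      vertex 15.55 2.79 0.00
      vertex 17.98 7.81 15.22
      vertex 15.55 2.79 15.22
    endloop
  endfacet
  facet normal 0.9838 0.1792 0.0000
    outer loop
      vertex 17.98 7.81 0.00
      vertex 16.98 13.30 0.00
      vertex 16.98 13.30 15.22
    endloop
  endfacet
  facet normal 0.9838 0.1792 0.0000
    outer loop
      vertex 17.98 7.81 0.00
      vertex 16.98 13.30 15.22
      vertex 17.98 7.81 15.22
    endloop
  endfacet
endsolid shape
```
; perimeter-only toolpath
G21 ; units = mm
G90 ; absolute positioning
G28 ; home
; layer 1
G0 Z3.04
G0 X16.98 Y13.30
G1 X12.95 Y17.16
G1 X7.42 Y17.92
G1 X2.51 Y15.27
G1 X0.08 Y10.25
G1 X1.08 Y4.76
G1 X5.11 Y0.90
G1 X10.64 Y0.14
G1 X15.55 Y2.79
G1 X17.98 Y7.81
G1 X16.98 Y13.30
; layer 2
G0 Z6.09
G0 X16.98 Y13.30
G1 X12.95 Y17.16
G1 X7.42 Y17.92
G1 X2.51 Y15.27
G1 X0.08 Y10.25
G1 X1.08 Y4.76
G1 X5.11 Y0.90
G1 X10.64 Y0.14
G1 X15.55 Y2.79
G1 X17.98 Y7.81
G1 X16.98 Y13.30
; layer 3
G0 Z9.13
G0 X16.98 Y13.30
G1 X12.95 Y17.16
G1 X7.42 Y17.92
G1 X2.51 Y15.27
G1 X0.08 Y10.25
G1 X1.08 Y4.76
G1 X5.11 Y0.90
G1 X10.64 Y0.14
G1 X15.55 Y2.79
G1 X17.98 Y7.81
G1 X16.98 Y13.30
; layer 4
G0 Z12.18
G0 X16.98 Y13.30
G1 X12.95 Y17.16
G1 X7.42 Y17.92
G1 X2.51 Y15.27
G1 X0.08 Y10.25
G1 X1.08 Y4.76
G1 X5.11 Y0.90
G1 X10.64 Y0.14
G1 X15.55 Y2.79
G1 X17.98 Y7.81
G1 X16.98 Y13.30
; layer 5
G0 Z15.22
G0 X16.98 Y13.30
G1 X12.95 Y17.16
G1 X7.42 Y17.92
G1 X2.51 Y15.27
G1 X0.08 Y10.25
G1 X1.08 Y4.76
G1 X5.11 Y0.90
G1 X10.64 Y0.14
G1 X15.55 Y2.79
G1 X17.98 Y7.81
G1 X16.98 Y13.30
M2 ; end

The solid is a regular 10-sided prism (a cylinder approximated with 10 flat sides), circumscribed radius ≈ 9.03 mm, height ≈ 15.2 mm. Slicing at Δz = 3.04 mm — 5 equal slices spanning the solid's height, so layer i sits at z = i·h/5 — gives 5 non-empty perimeters. Each is a 10-segment closed polygon; G0 lifts to the layer z and rapids to the start vertex, then G1 traces the edges.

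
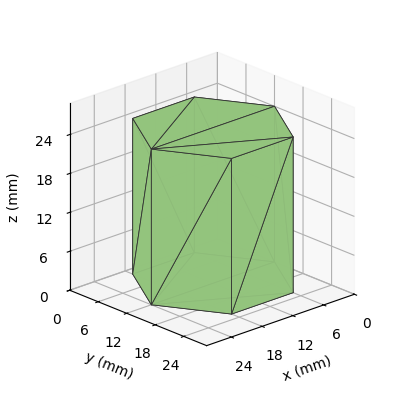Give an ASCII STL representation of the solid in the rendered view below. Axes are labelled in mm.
Reading the render: the shape is a regular 6-sided prism (a cylinder approximated with 6 flat sides), circumscribed radius ≈ 12 mm, height ≈ 24 mm (dimensions read to the nearest mm from the axis ticks). For the STL, each face is triangulated and given an outward normal.

solid part
  facet normal 0.0000 0.0000 -1.0000
    outer loop
      vertex 6.000 22.392 0.000
      vertex 18.000 22.392 0.000
      vertex 24.000 12.000 0.000
    endloop
  endfacet
  facet normal 0.0000 0.0000 -1.0000
    outer loop
      vertex 0.000 12.000 0.000
      vertex 6.000 22.392 0.000
      vertex 24.000 12.000 0.000
    endloop
  endfacet
  facet normal 0.0000 0.0000 -1.0000
    outer loop
      vertex 6.000 1.608 0.000
      vertex 0.000 12.000 0.000
      vertex 24.000 12.000 0.000
    endloop
  endfacet
  facet normal 0.0000 0.0000 -1.0000
    outer loop
      vertex 18.000 1.608 0.000
      vertex 6.000 1.608 0.000
      vertex 24.000 12.000 0.000
    endloop
  endfacet
  facet normal 0.0000 0.0000 1.0000
    outer loop
      vertex 24.000 12.000 24.000
      vertex 18.000 22.392 24.000
      vertex 6.000 22.392 24.000
    endloop
  endfacet
  facet normal 0.0000 0.0000 1.0000
    outer loop
      vertex 24.000 12.000 24.000
      vertex 6.000 22.392 24.000
      vertex 0.000 12.000 24.000
    endloop
  endfacet
  facet normal 0.0000 0.0000 1.0000
    outer loop
      vertex 24.000 12.000 24.000
      vertex 0.000 12.000 24.000
      vertex 6.000 1.608 24.000
    endloop
  endfacet
  facet normal 0.0000 0.0000 1.0000
    outer loop
      vertex 24.000 12.000 24.000
      vertex 6.000 1.608 24.000
      vertex 18.000 1.608 24.000
    endloop
  endfacet
  facet normal 0.8660 0.5000 0.0000
    outer loop
      vertex 24.000 12.000 0.000
      vertex 18.000 22.392 0.000
      vertex 18.000 22.392 24.000
    endloop
  endfacet
  facet normal 0.8660 0.5000 0.0000
    outer loop
      vertex 24.000 12.000 0.000
      vertex 18.000 22.392 24.000
      vertex 24.000 12.000 24.000
    endloop
  endfacet
  facet normal 0.0000 1.0000 0.0000
    outer loop
      vertex 18.000 22.392 0.000
      vertex 6.000 22.392 0.000
      vertex 6.000 22.392 24.000
    endloop
  endfacet
  facet normal 0.0000 1.0000 0.0000
    outer loop
      vertex 18.000 22.392 0.000
      vertex 6.000 22.392 24.000
      vertex 18.000 22.392 24.000
    endloop
  endfacet
  facet normal -0.8660 0.5000 0.0000
    outer loop
      vertex 6.000 22.392 0.000
      vertex 0.000 12.000 0.000
      vertex 0.000 12.000 24.000
    endloop
  endfacet
  facet normal -0.8660 0.5000 0.0000
    outer loop
      vertex 6.000 22.392 0.000
      vertex 0.000 12.000 24.000
      vertex 6.000 22.392 24.000
    endloop
  endfacet
  facet normal -0.8660 -0.5000 0.0000
    outer loop
      vertex 0.000 12.000 0.000
      vertex 6.000 1.608 0.000
      vertex 6.000 1.608 24.000
    endloop
  endfacet
  facet normal -0.8660 -0.5000 0.0000
    outer loop
      vertex 0.000 12.000 0.000
      vertex 6.000 1.608 24.000
      vertex 0.000 12.000 24.000
    endloop
  endfacet
  facet normal 0.0000 -1.0000 0.0000
    outer loop
      vertex 6.000 1.608 0.000
      vertex 18.000 1.608 0.000
      vertex 18.000 1.608 24.000
    endloop
  endfacet
  facet normal 0.0000 -1.0000 0.0000
    outer loop
      vertex 6.000 1.608 0.000
      vertex 18.000 1.608 24.000
      vertex 6.000 1.608 24.000
    endloop
  endfacet
  facet normal 0.8660 -0.5000 0.0000
    outer loop
      vertex 18.000 1.608 0.000
      vertex 24.000 12.000 0.000
      vertex 24.000 12.000 24.000
    endloop
  endfacet
  facet normal 0.8660 -0.5000 0.0000
    outer loop
      vertex 18.000 1.608 0.000
      vertex 24.000 12.000 24.000
      vertex 18.000 1.608 24.000
    endloop
  endfacet
endsolid part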